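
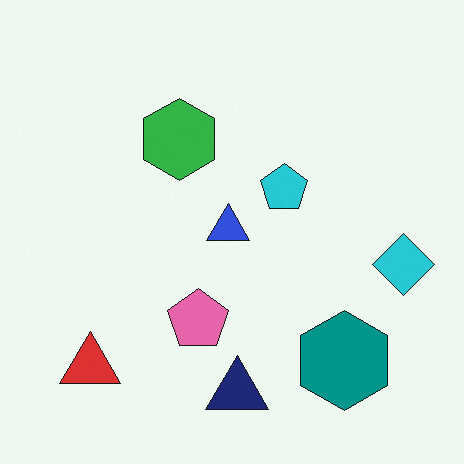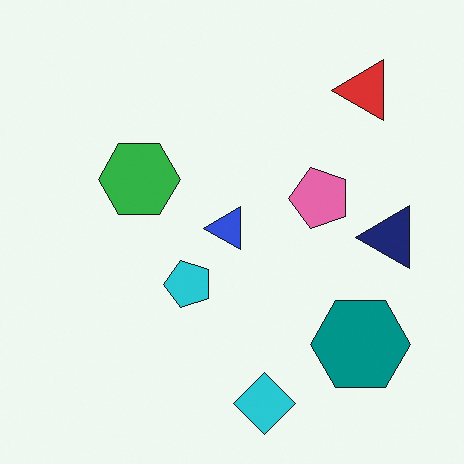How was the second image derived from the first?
The image was transposed (reflected across the top-left ↔ bottom-right diagonal).

Shapes have swapped their row and column positions — what was in the top-right is now in the bottom-left — a diagonal reflection.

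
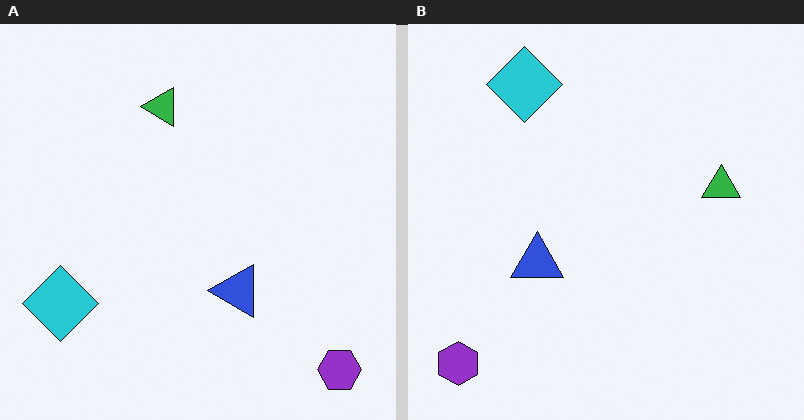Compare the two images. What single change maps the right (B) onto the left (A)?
The left (A) image is the right (B) rotated 90° counter-clockwise.

The purple hexagon sits in the bottom-left of the right (B) image and the bottom-right of the left (A) — consistent with a whole-image 90° counter-clockwise rotation.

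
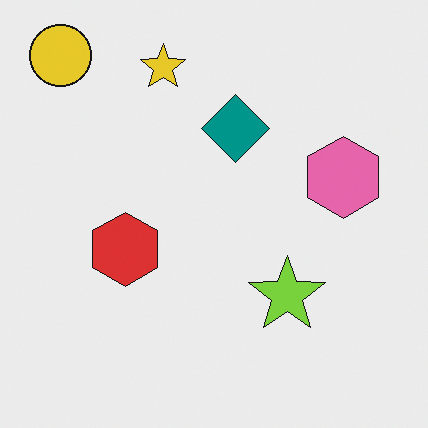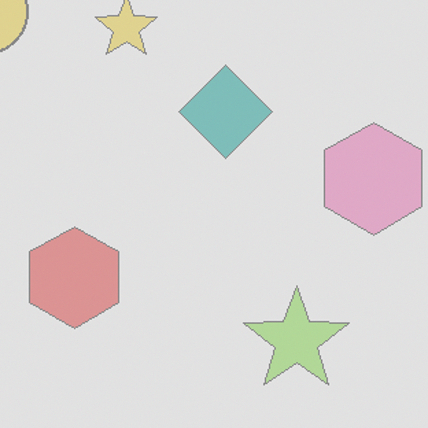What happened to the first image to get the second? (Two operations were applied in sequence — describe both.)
It was cropped to a modestly smaller region and rescaled, then given much lower contrast.

The visible shapes are larger and the field of view is narrower; shapes near the original edges may be partly or wholly outside the frame — a crop-and-rescale. Tones are pushed toward mid-grey across the whole image — a global contrast change.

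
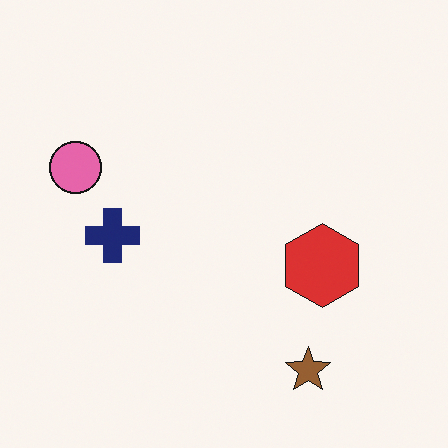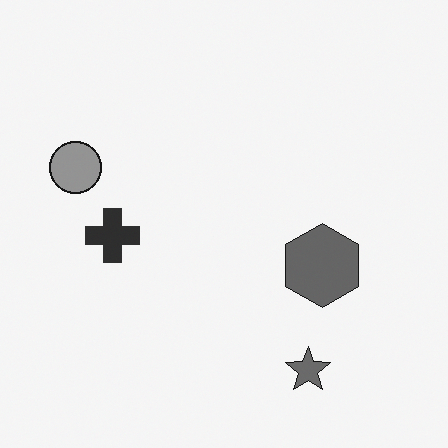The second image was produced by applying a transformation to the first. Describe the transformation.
The image was converted to grayscale.

All color is removed — every shape is now a shade of grey.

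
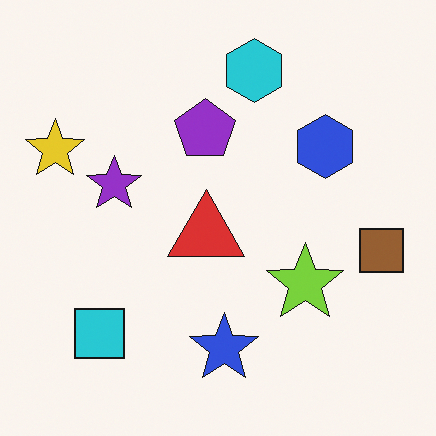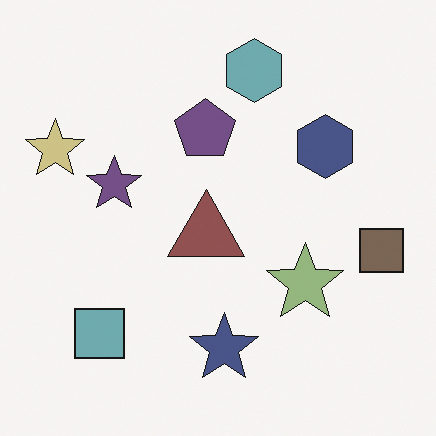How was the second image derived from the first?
The second image is the first heavily desaturated.

All colors are more muted and greyish — a global saturation change.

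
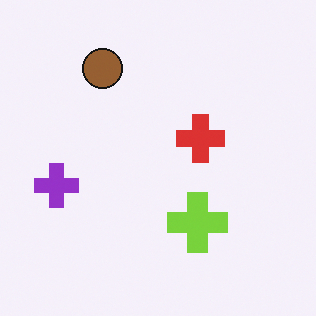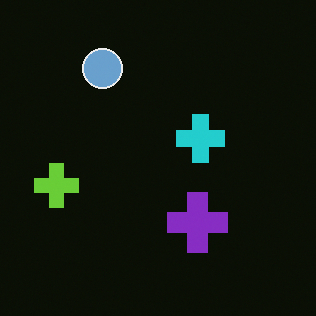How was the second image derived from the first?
It was color-inverted (negative).

The light background has become dark and every shape's color is its complement — a photographic negative.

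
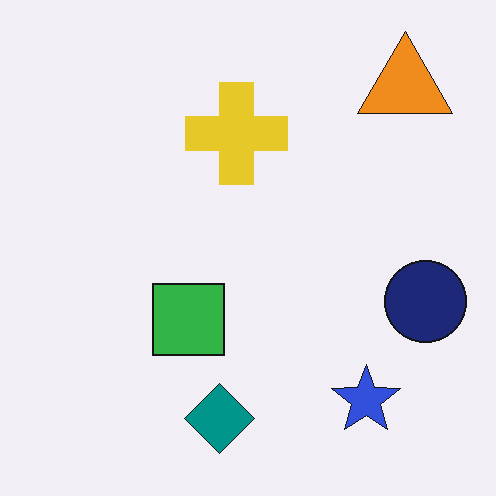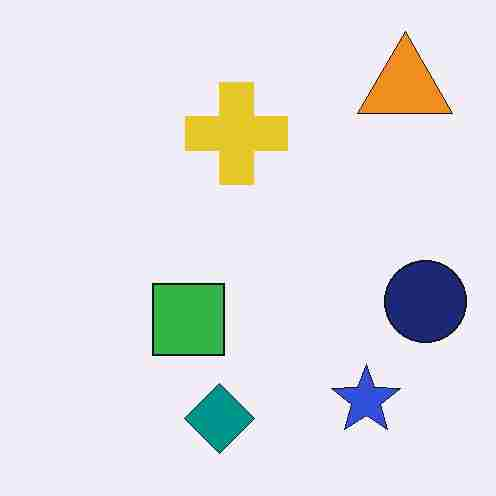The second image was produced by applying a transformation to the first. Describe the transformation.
The image was heavily JPEG-compressed with obvious blocking artifacts.

Blocky 8×8 compression artifacts appear around shape edges and the flat background shows ringing — characteristic JPEG degradation.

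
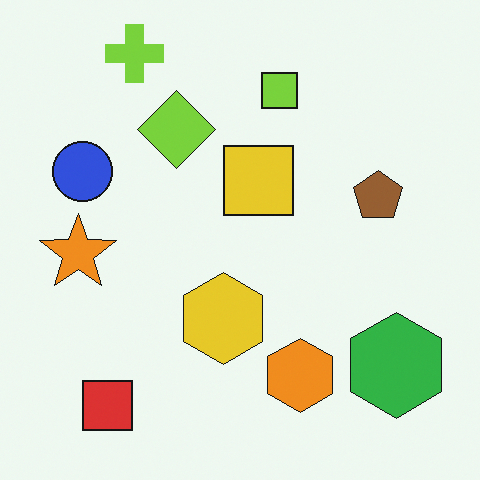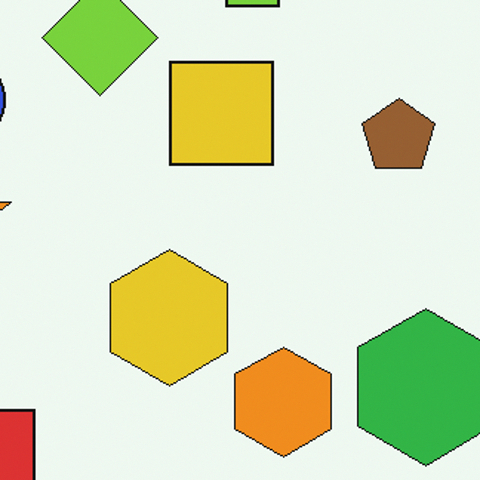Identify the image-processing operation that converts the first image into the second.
Cropped slightly and scaled back up.

The visible shapes are larger and the field of view is narrower; shapes near the original edges may be partly or wholly outside the frame — a crop-and-rescale.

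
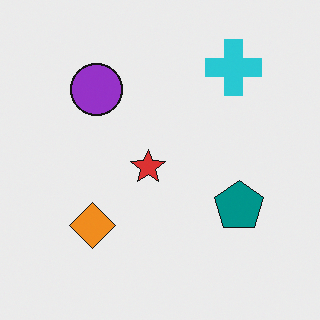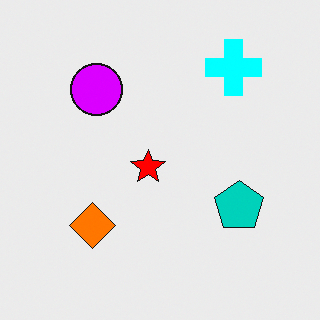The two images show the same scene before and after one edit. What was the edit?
It was heavily oversaturated.

All colors are more vivid — a global saturation change.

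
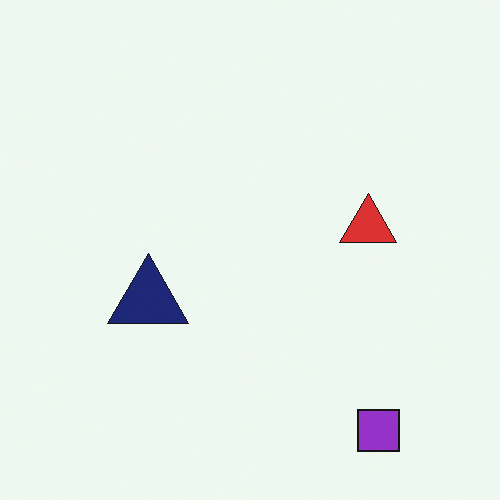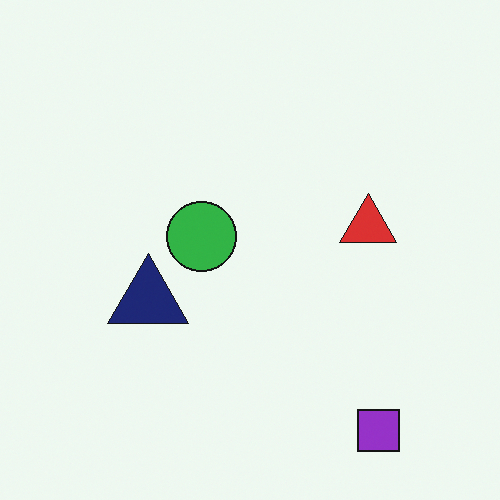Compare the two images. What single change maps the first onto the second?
This is the original image overlaid with an additional green circle.

A green circle appears in the second image that is absent from the first.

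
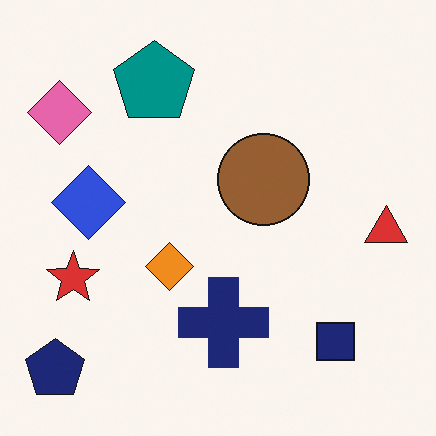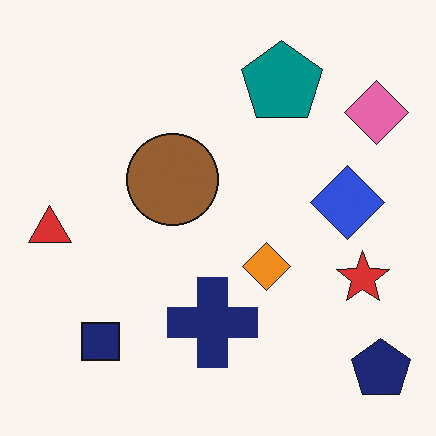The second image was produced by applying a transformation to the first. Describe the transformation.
Flipped horizontally (left ↔ right).

The red triangle is in the right of the first image and the left of the second — shapes on opposite sides of the vertical midline have swapped in a mirror flip.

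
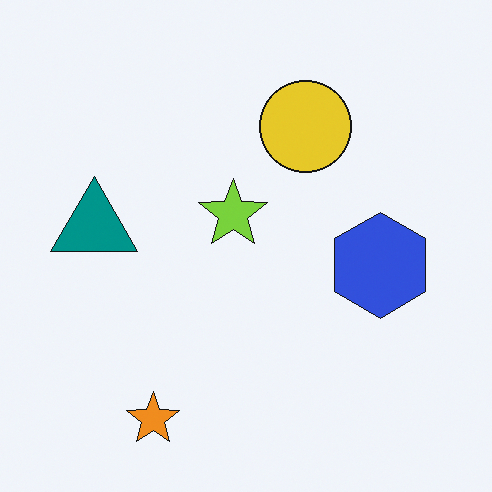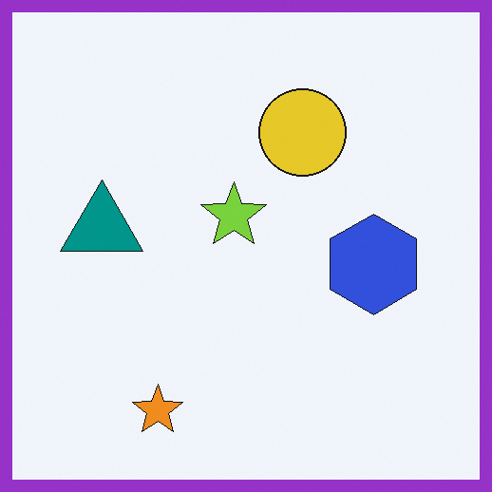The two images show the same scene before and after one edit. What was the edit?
This is the original image framed with a purple border.

A solid purple frame runs around the edge of the second image, with the content slightly shrunk inside it.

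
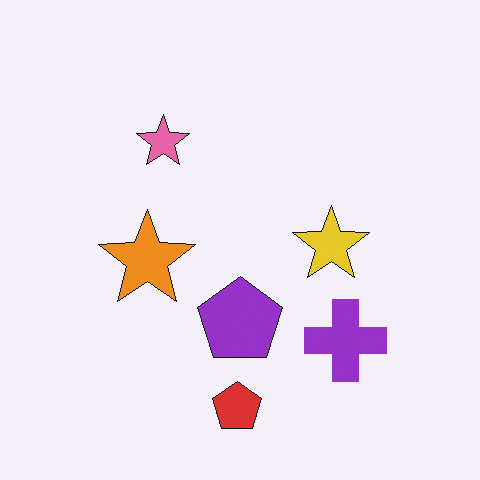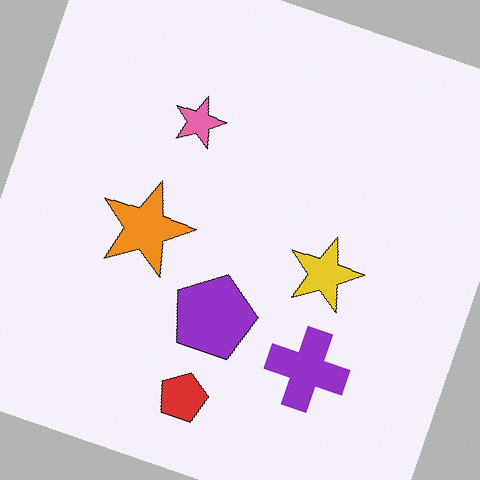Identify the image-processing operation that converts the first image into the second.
The transformation is: rotated clockwise by a moderate amount.

Every shape is tilted by the same angle and the image corners show triangular fill wedges — a whole-image rotation by a non-right angle.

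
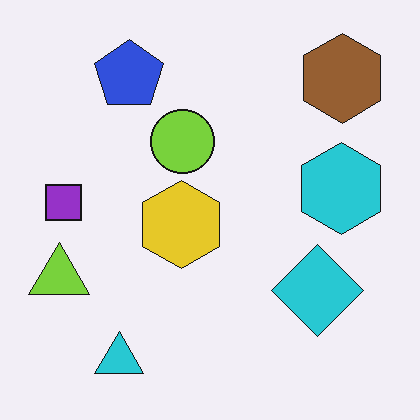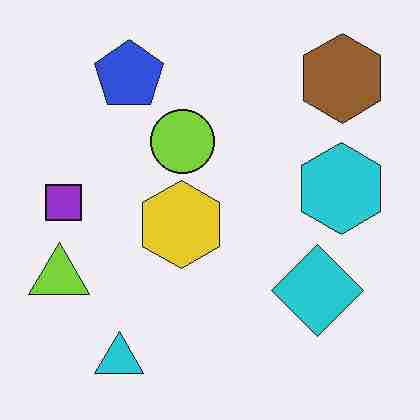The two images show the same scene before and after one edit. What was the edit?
The transformation is: heavily JPEG-compressed with obvious blocking artifacts.

Blocky 8×8 compression artifacts appear around shape edges and the flat background shows ringing — characteristic JPEG degradation.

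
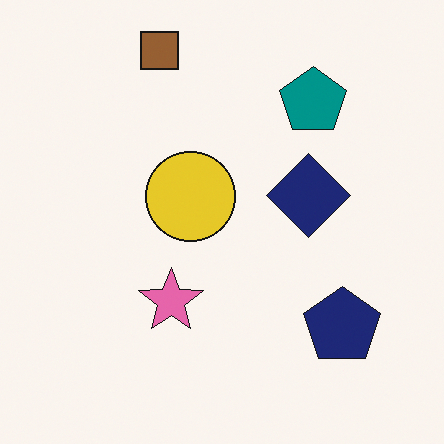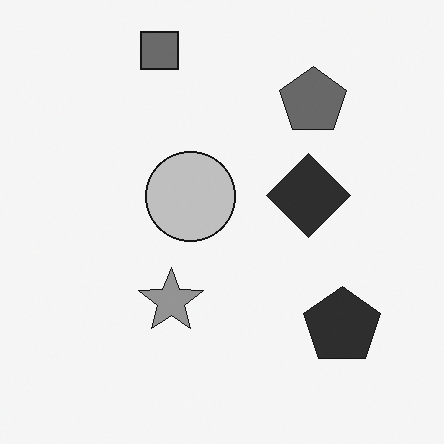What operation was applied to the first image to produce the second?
It was converted to grayscale.

All color is removed — every shape is now a shade of grey.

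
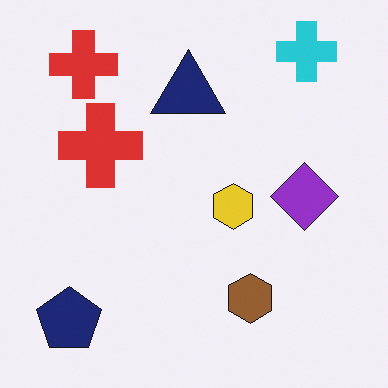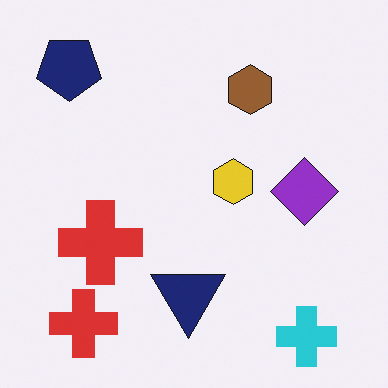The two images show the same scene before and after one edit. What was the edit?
The image was flipped vertically (top ↔ bottom).

The cyan cross is in the top-right of the first image and the bottom-right of the second — shapes on opposite sides of the horizontal midline have swapped in a mirror flip.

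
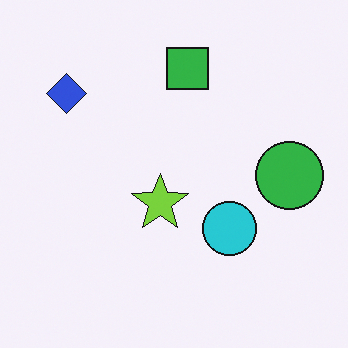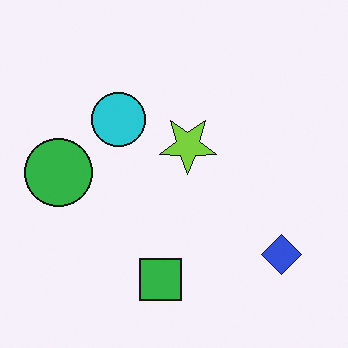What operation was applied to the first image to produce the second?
Rotated 180°.

The blue diamond sits in the top-left of the first image and the bottom-right of the second — consistent with a whole-image 180° rotation.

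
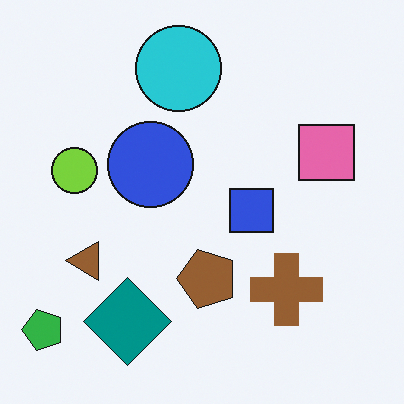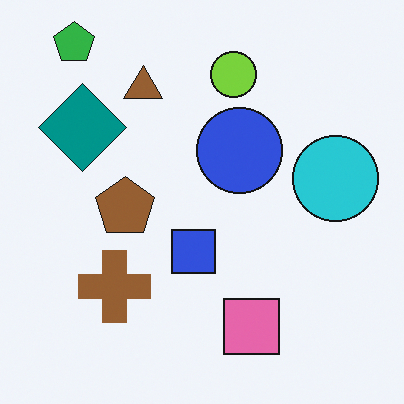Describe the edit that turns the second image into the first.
Rotated 90° counter-clockwise.

The green pentagon sits in the top-left of the second image and the bottom-left of the first — consistent with a whole-image 90° counter-clockwise rotation.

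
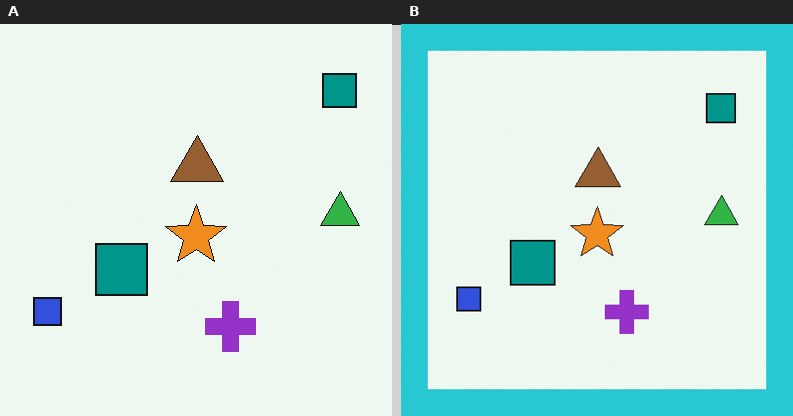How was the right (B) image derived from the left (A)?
The right (B) image is the left (A) framed with a cyan border.

A solid cyan frame runs around the edge of the right (B) image, with the content slightly shrunk inside it.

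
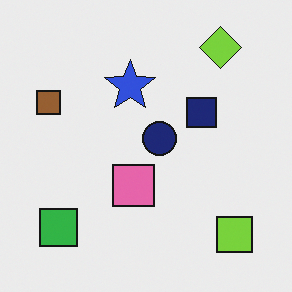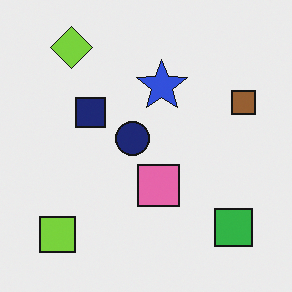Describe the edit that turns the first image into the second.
The transformation is: flipped horizontally (left ↔ right).

The brown square is in the left of the first image and the right of the second — shapes on opposite sides of the vertical midline have swapped in a mirror flip.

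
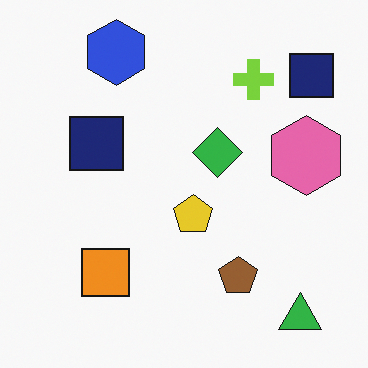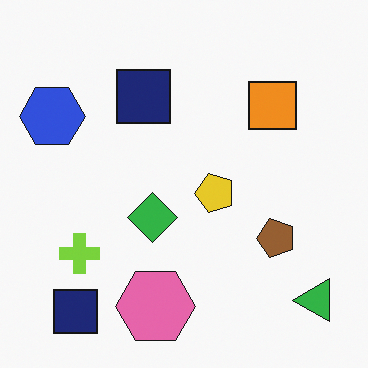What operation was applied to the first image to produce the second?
This is the original image transposed (reflected across the top-left ↔ bottom-right diagonal).

Shapes have swapped their row and column positions — what was in the top-right is now in the bottom-left — a diagonal reflection.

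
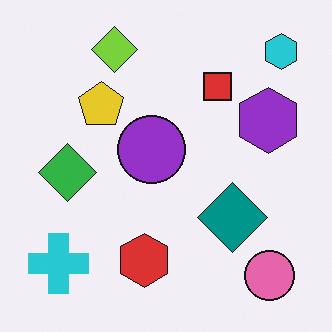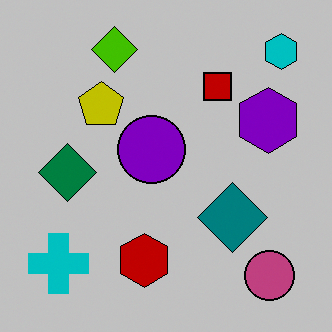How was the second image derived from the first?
It was heavily posterized to just a handful of flat colors.

Each flat color has snapped to a coarser quantized level — most visibly, the near-white background has dropped to a flat grey.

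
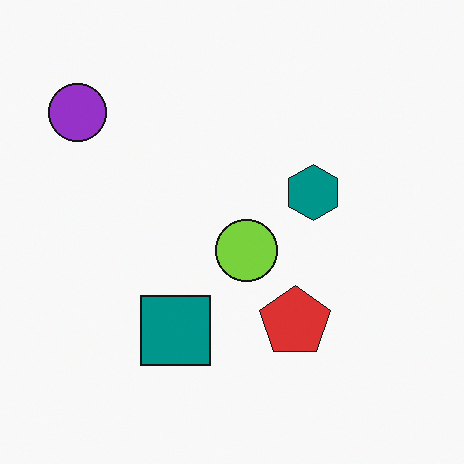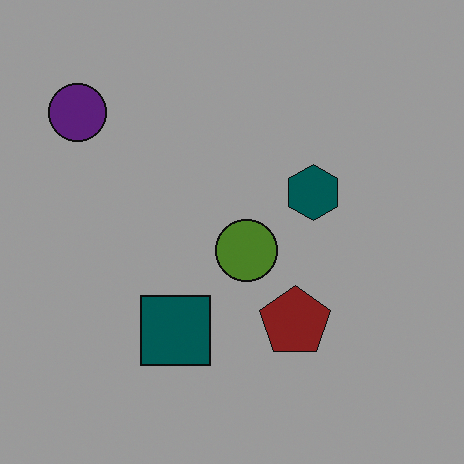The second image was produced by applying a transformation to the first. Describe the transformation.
Noticeably darkened.

Every pixel — background and shapes alike — is uniformly darkened.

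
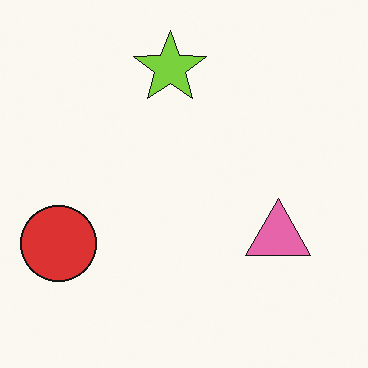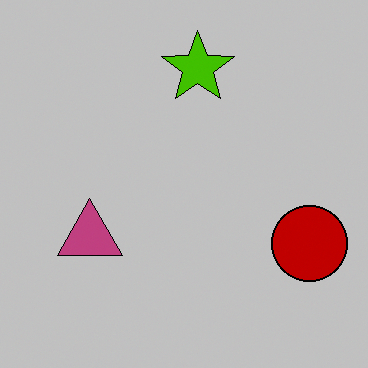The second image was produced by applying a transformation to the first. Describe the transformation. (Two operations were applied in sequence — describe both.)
The second image is the first flipped horizontally (left ↔ right), then heavily posterized to just a handful of flat colors.

The red circle is in the left of the first image and the right of the second — shapes on opposite sides of the vertical midline have swapped in a mirror flip. Each flat color has snapped to a coarser quantized level — most visibly, the near-white background has dropped to a flat grey.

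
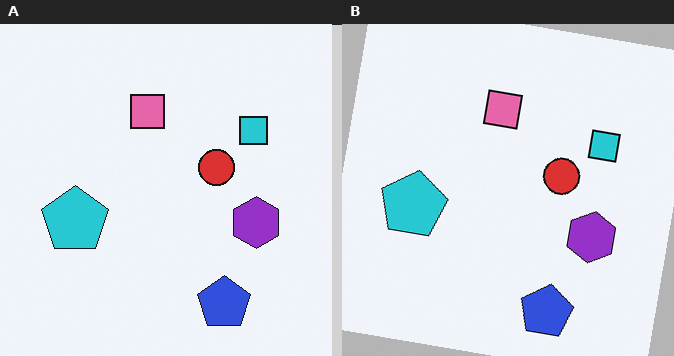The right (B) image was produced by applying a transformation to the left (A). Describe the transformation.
It was rotated clockwise by a small amount.

Every shape is tilted by the same angle and the image corners show triangular fill wedges — a whole-image rotation by a non-right angle.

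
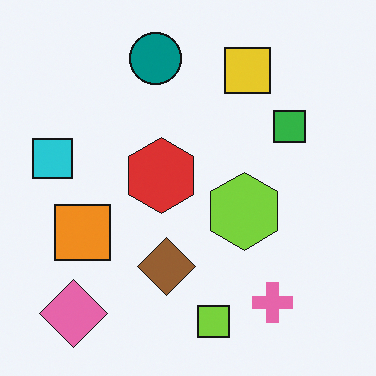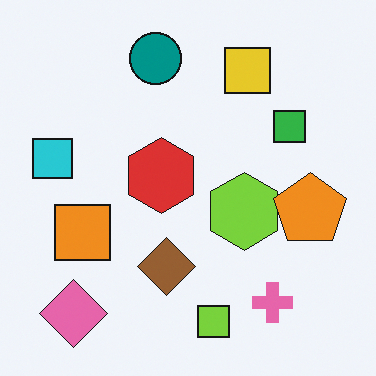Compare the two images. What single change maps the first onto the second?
This is the original image overlaid with an additional orange pentagon.

An orange pentagon appears in the second image that is absent from the first.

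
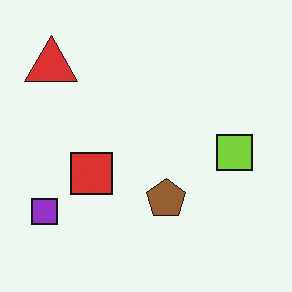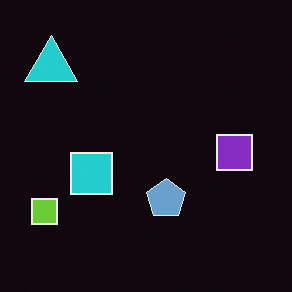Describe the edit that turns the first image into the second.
The second image is the first color-inverted (negative).

The light background has become dark and every shape's color is its complement — a photographic negative.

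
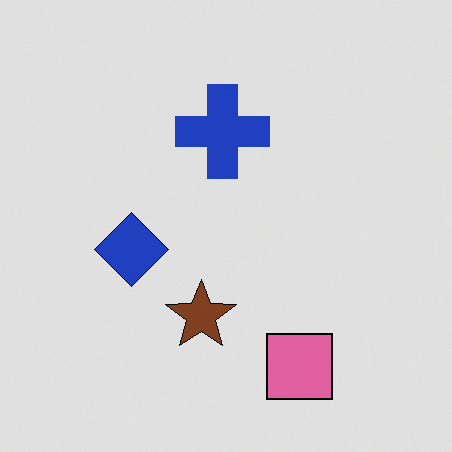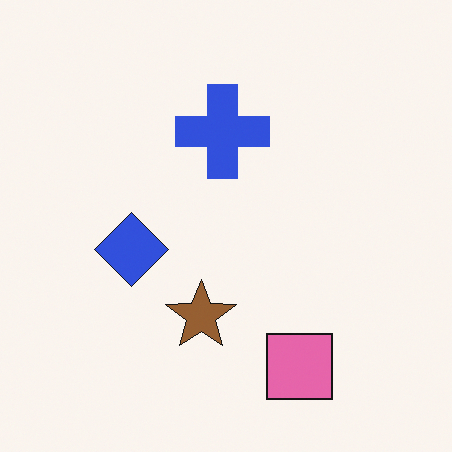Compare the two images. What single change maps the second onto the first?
The first image is the second posterized to a reduced palette.

Each flat color has snapped to a coarser quantized level — most visibly, the near-white background has dropped to a flat grey.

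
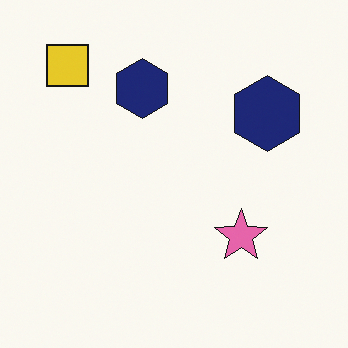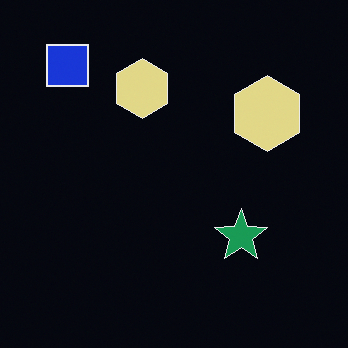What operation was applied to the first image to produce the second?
Color-inverted (negative).

The light background has become dark and every shape's color is its complement — a photographic negative.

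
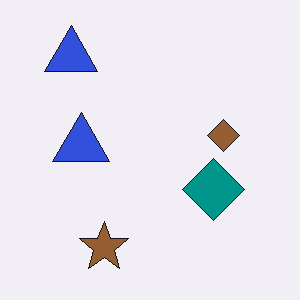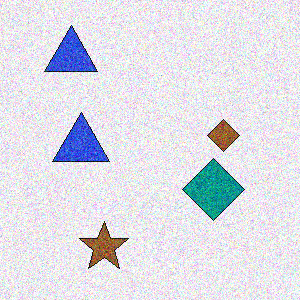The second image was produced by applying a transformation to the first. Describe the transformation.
It was degraded with a thick layer of grain.

Random speckle covers the whole image, including the flat background.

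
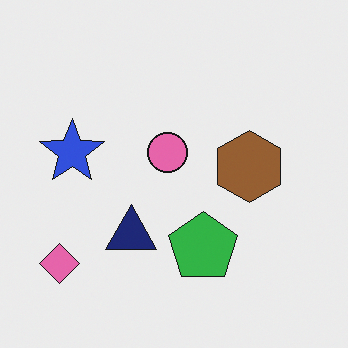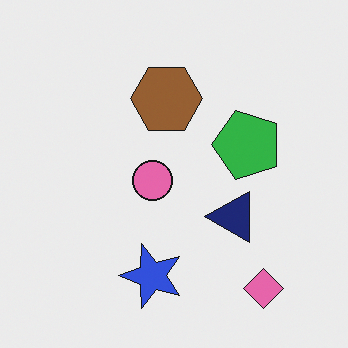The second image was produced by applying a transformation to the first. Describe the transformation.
The second image is the first rotated 90° counter-clockwise.

The pink diamond sits in the bottom-left of the first image and the bottom-right of the second — consistent with a whole-image 90° counter-clockwise rotation.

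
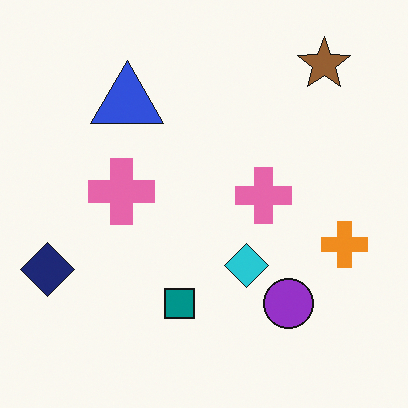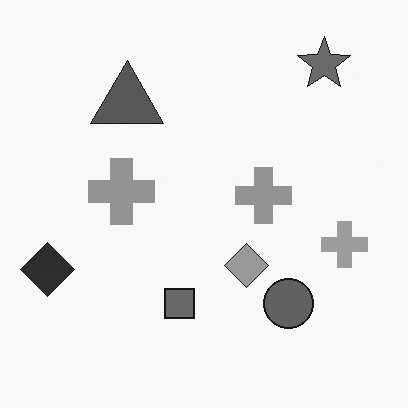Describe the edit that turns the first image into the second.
The transformation is: converted to grayscale.

All color is removed — every shape is now a shade of grey.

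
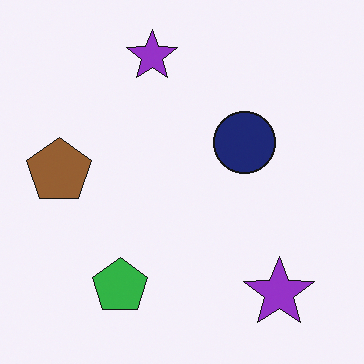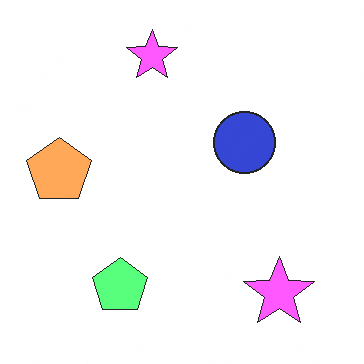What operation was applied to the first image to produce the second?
The image was substantially brightened.

Every pixel — background and shapes alike — is uniformly brightened.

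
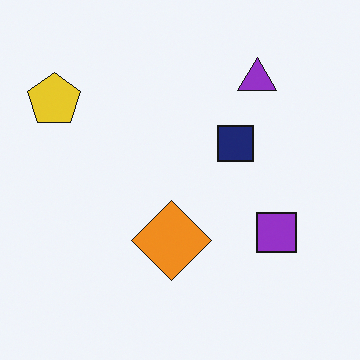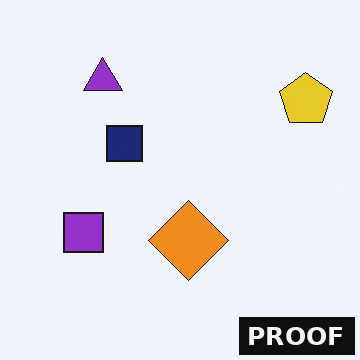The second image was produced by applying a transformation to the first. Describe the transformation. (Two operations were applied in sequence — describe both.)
Flipped horizontally (left ↔ right), then watermarked with the text "PROOF" in the lower-right corner.

The yellow pentagon is in the top-left of the first image and the top-right of the second — shapes on opposite sides of the vertical midline have swapped in a mirror flip. A dark label reading "PROOF" appears in the lower-right corner.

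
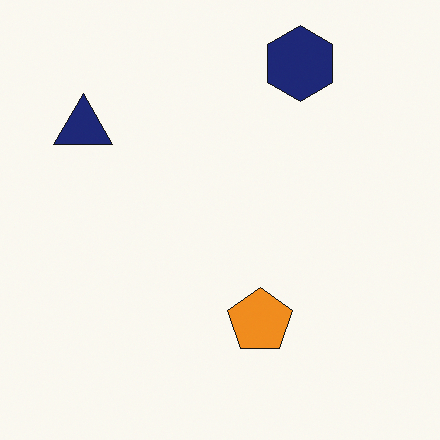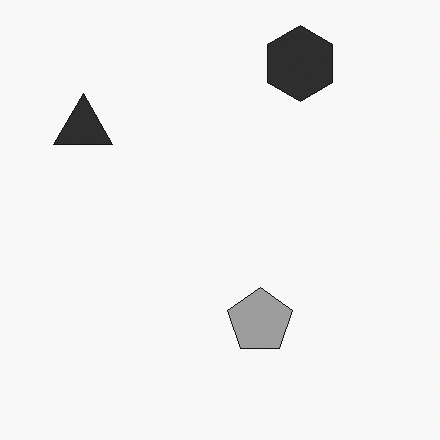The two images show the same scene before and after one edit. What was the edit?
The second image is the first converted to grayscale.

All color is removed — every shape is now a shade of grey.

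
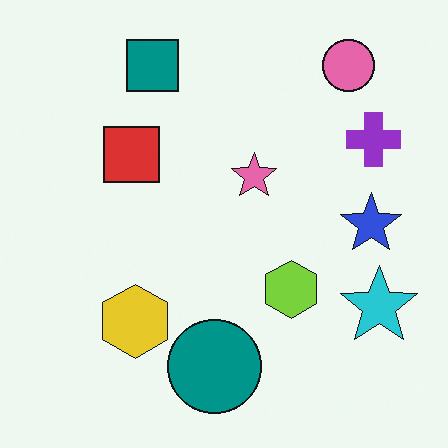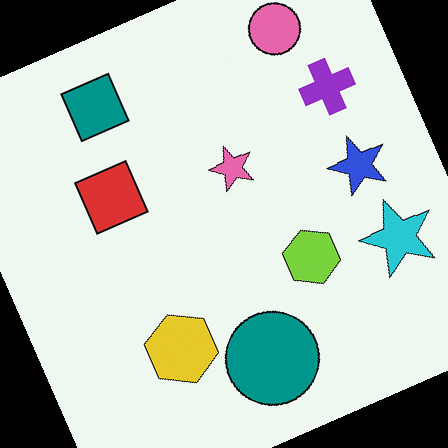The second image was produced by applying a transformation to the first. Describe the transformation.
This is the original image rotated counter-clockwise by a moderate amount.

Every shape is tilted by the same angle and the image corners show triangular fill wedges — a whole-image rotation by a non-right angle.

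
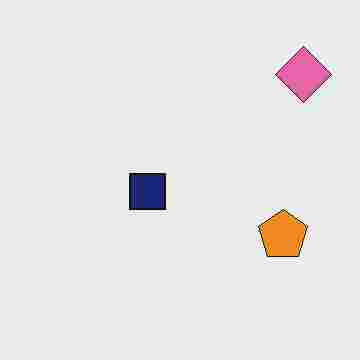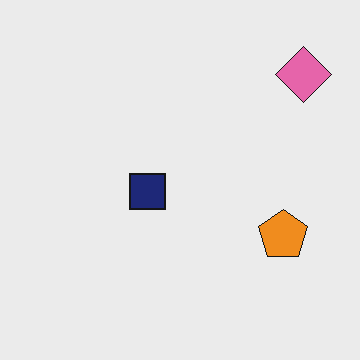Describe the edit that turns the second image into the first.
It was degraded with heavy JPEG compression.

Blocky 8×8 compression artifacts appear around shape edges and the flat background shows ringing — characteristic JPEG degradation.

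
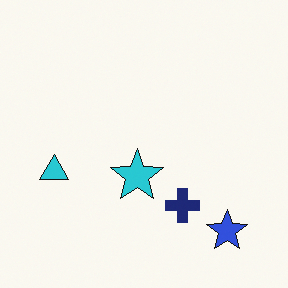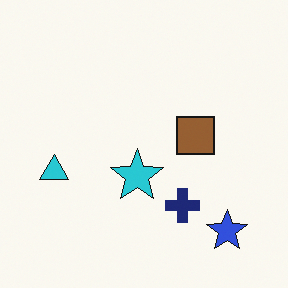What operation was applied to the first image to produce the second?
The transformation is: overlaid with an additional brown square.

A brown square appears in the second image that is absent from the first.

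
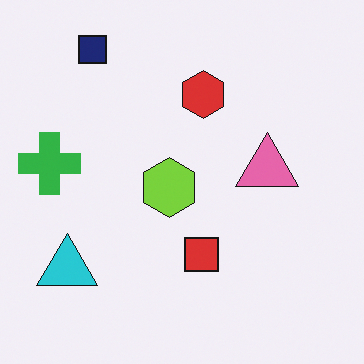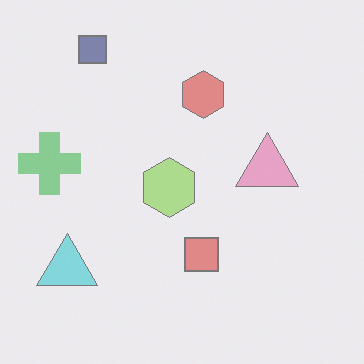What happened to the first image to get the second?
It was given much lower contrast.

Tones are pushed toward mid-grey across the whole image — a global contrast change.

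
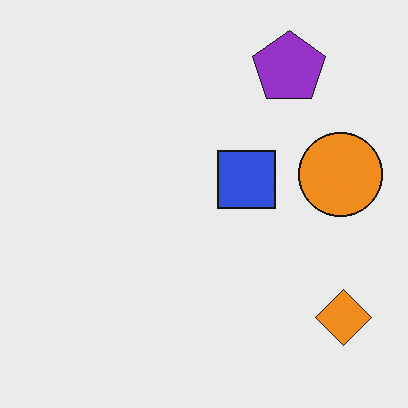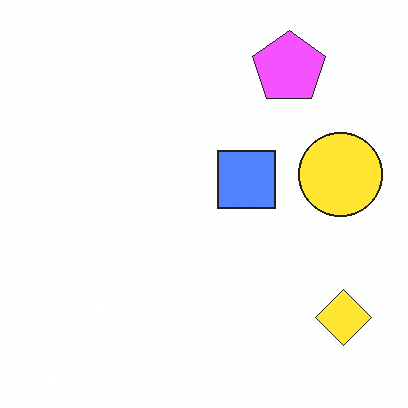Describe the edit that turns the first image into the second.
It was noticeably brightened.

Every pixel — background and shapes alike — is uniformly brightened.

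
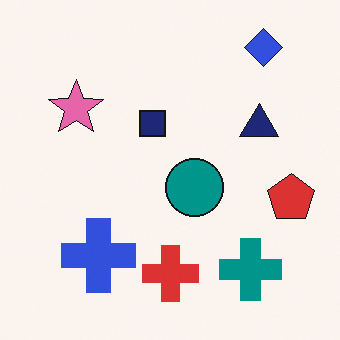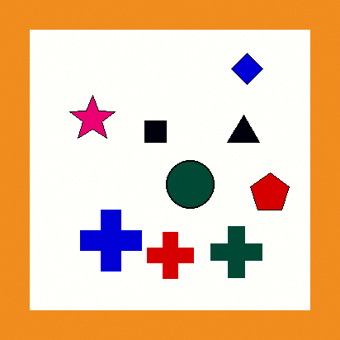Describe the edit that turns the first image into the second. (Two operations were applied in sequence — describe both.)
Given much higher contrast, then framed with a orange border.

Tones are pushed away from mid-grey across the whole image — a global contrast change. A solid orange frame runs around the edge of the second image, with the content slightly shrunk inside it.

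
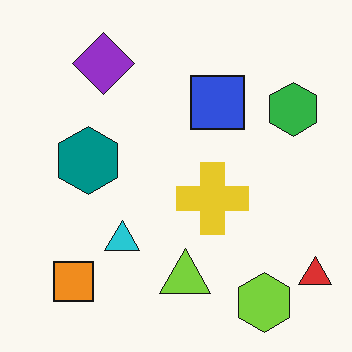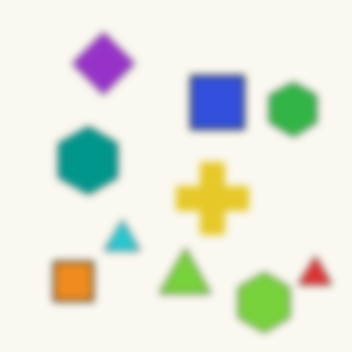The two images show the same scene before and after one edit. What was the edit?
This is the original image moderately blurred.

Shape edges and outlines are uniformly softened across the whole image.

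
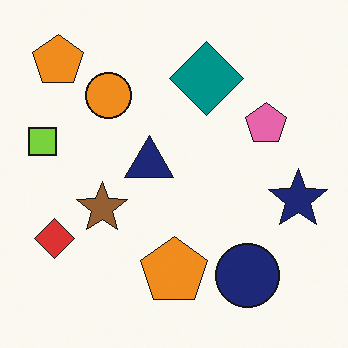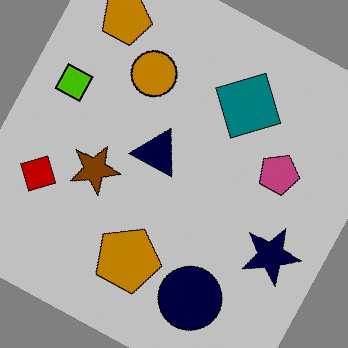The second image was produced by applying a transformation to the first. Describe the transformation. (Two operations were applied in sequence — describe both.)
The image was rotated clockwise by a clearly visible amount, then aggressively posterized.

Every shape is tilted by the same angle and the image corners show triangular fill wedges — a whole-image rotation by a non-right angle. Each flat color has snapped to a coarser quantized level — most visibly, the near-white background has dropped to a flat grey.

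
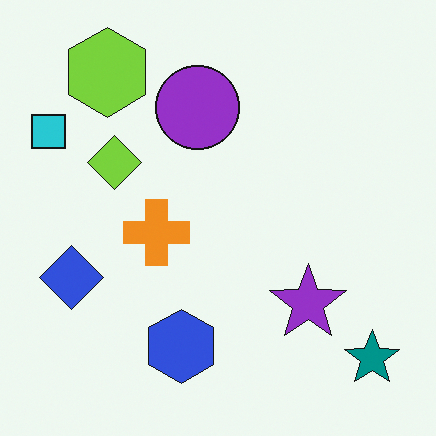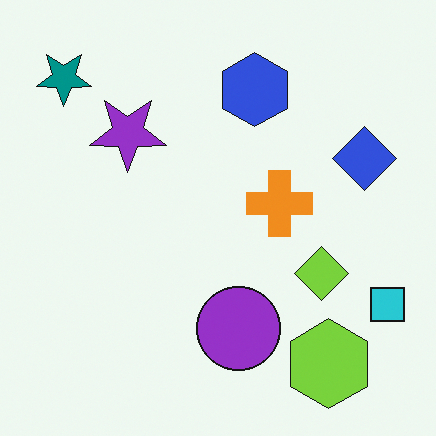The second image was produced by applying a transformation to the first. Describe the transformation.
This is the original image rotated 180°.

The teal star sits in the bottom-right of the first image and the top-left of the second — consistent with a whole-image 180° rotation.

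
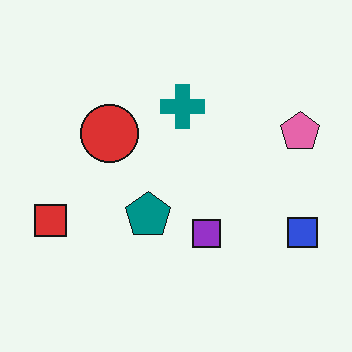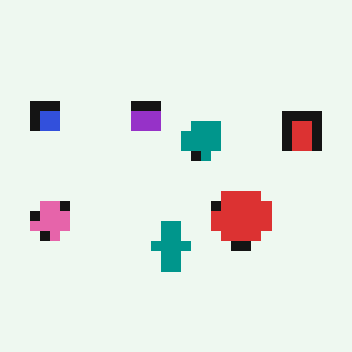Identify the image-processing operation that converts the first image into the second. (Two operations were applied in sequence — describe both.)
This is the original image rotated 180°, then coarsely pixelated.

The blue square sits in the right of the first image and the left of the second — consistent with a whole-image 180° rotation. Shapes are reduced to large square blocks; fine edges and outlines are lost — a downscale-then-upscale (mosaic) effect.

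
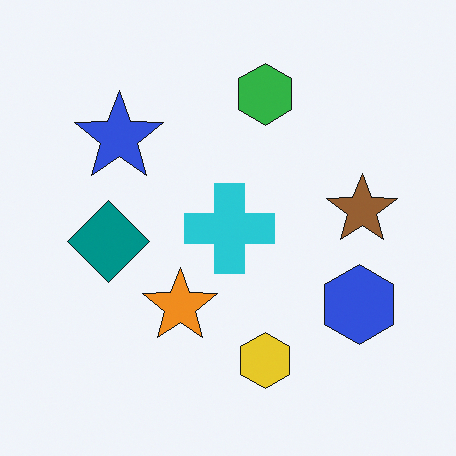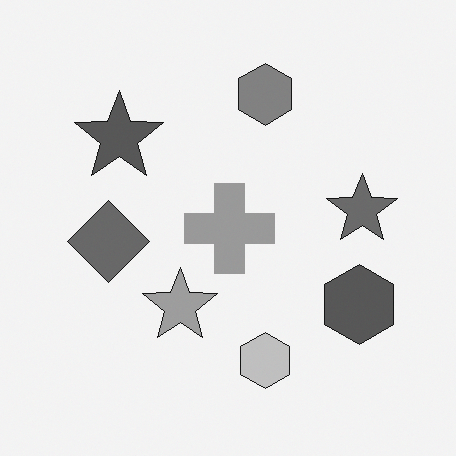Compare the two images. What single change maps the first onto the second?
It was converted to grayscale.

All color is removed — every shape is now a shade of grey.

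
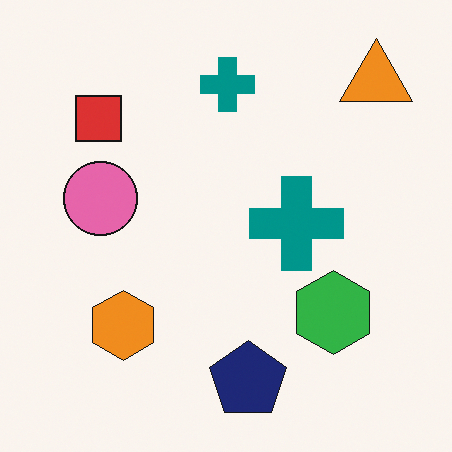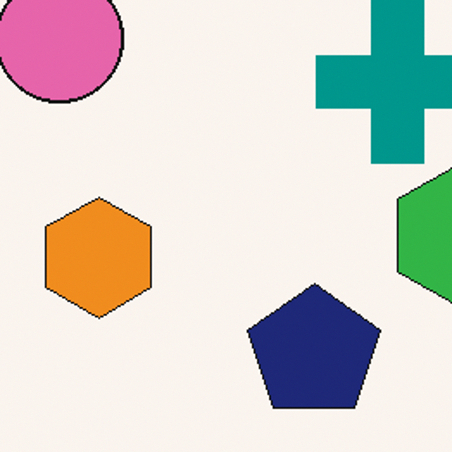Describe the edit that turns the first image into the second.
The second image is the first cropped tightly and scaled back up.

The visible shapes are larger and the field of view is narrower; shapes near the original edges may be partly or wholly outside the frame — a crop-and-rescale.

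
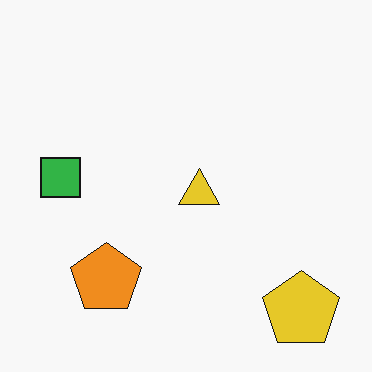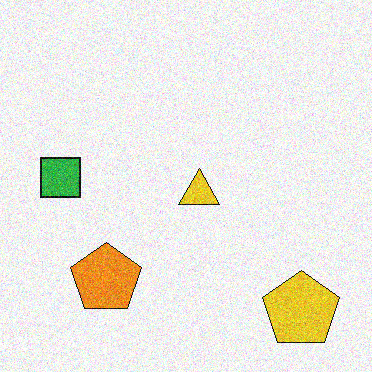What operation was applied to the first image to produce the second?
The transformation is: degraded with visible gaussian noise.

Random speckle covers the whole image, including the flat background.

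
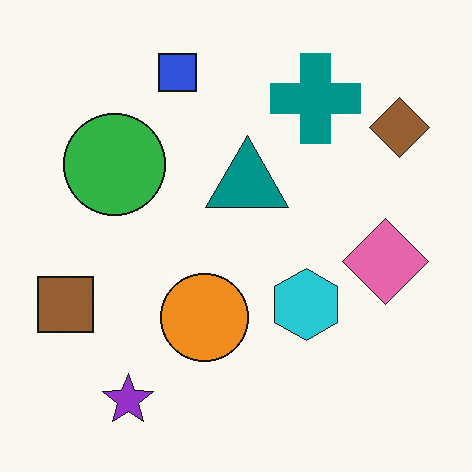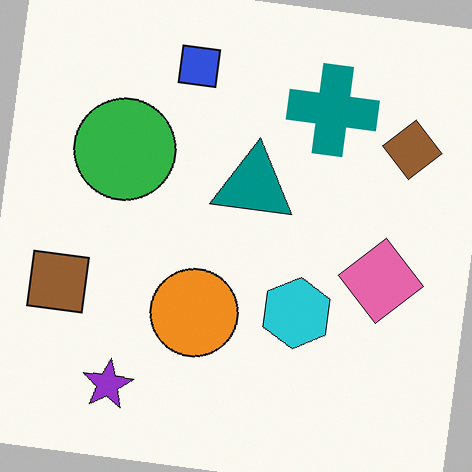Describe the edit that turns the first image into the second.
Rotated clockwise by a small amount.

Every shape is tilted by the same angle and the image corners show triangular fill wedges — a whole-image rotation by a non-right angle.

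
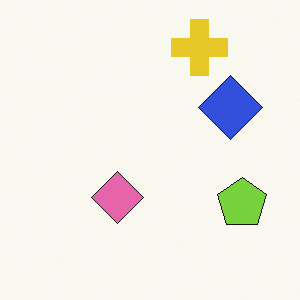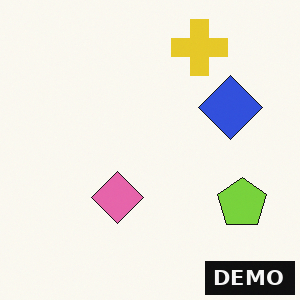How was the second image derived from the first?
It was watermarked with the text "DEMO" in the lower-right corner.

A dark label reading "DEMO" appears in the lower-right corner.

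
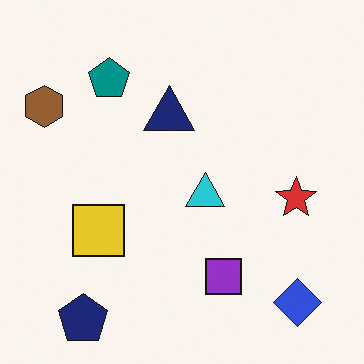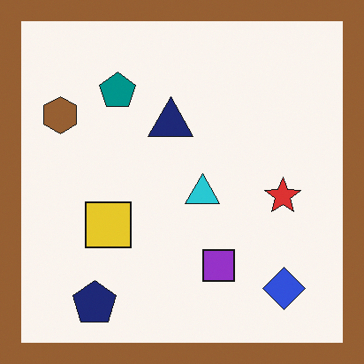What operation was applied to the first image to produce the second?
The second image is the first framed with a brown border.

A solid brown frame runs around the edge of the second image, with the content slightly shrunk inside it.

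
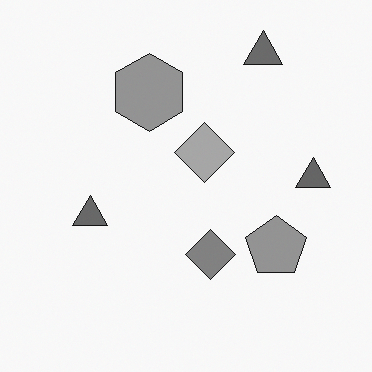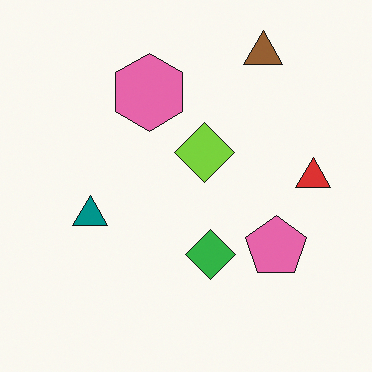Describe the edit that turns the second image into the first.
Converted to grayscale.

All color is removed — every shape is now a shade of grey.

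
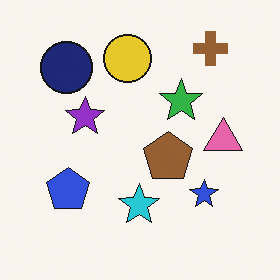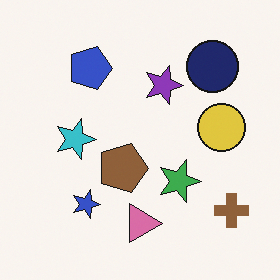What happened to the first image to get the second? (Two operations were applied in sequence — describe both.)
The transformation is: rotated 90° clockwise, then slightly desaturated.

The brown cross sits in the top-right of the first image and the bottom-right of the second — consistent with a whole-image 90° clockwise rotation. All colors are more muted and greyish — a global saturation change.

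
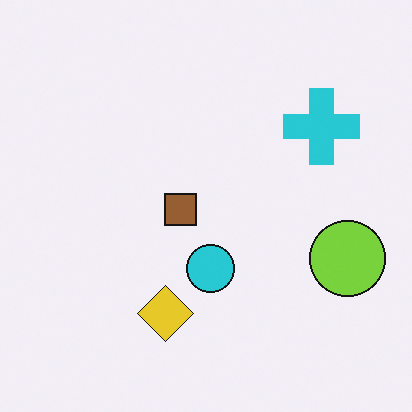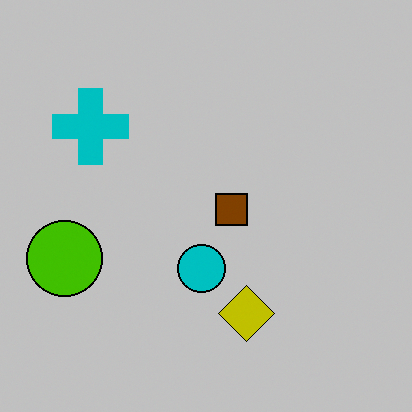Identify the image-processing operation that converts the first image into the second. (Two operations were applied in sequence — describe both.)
It was flipped horizontally (left ↔ right), then aggressively posterized.

The lime circle is in the right of the first image and the left of the second — shapes on opposite sides of the vertical midline have swapped in a mirror flip. Each flat color has snapped to a coarser quantized level — most visibly, the near-white background has dropped to a flat grey.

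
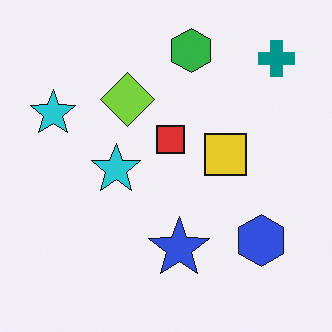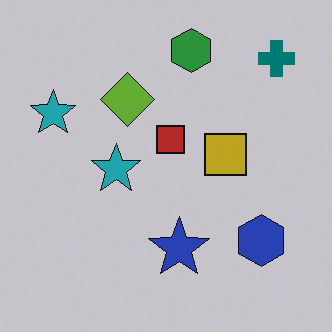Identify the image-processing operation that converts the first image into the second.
The transformation is: slightly darkened.

Every pixel — background and shapes alike — is uniformly darkened.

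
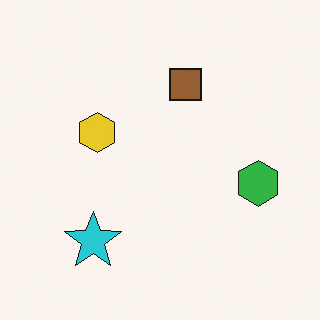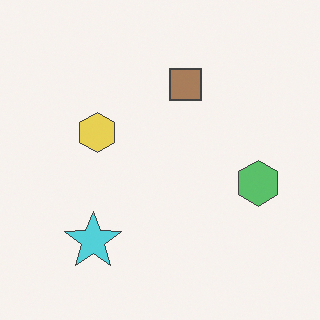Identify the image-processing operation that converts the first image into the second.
Given slightly reduced contrast.

Tones are pushed toward mid-grey across the whole image — a global contrast change.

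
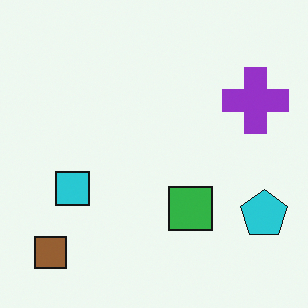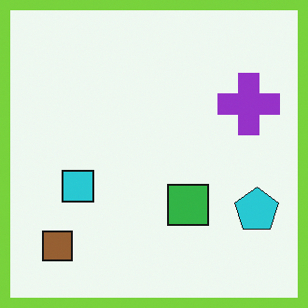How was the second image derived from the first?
It was framed with a lime border.

A solid lime frame runs around the edge of the second image, with the content slightly shrunk inside it.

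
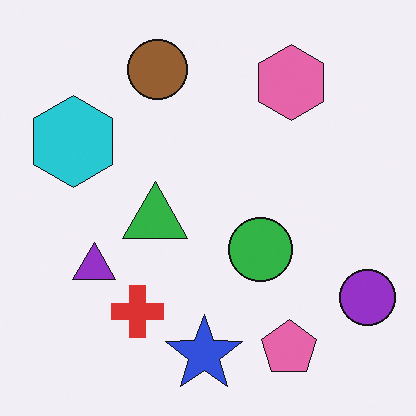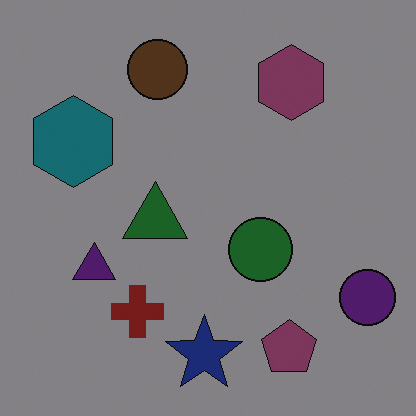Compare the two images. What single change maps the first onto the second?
Substantially darkened.

Every pixel — background and shapes alike — is uniformly darkened.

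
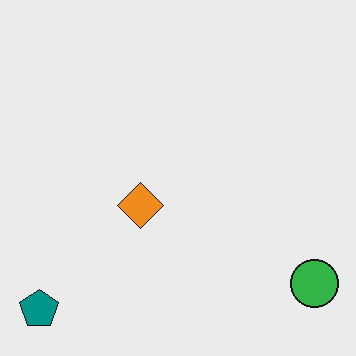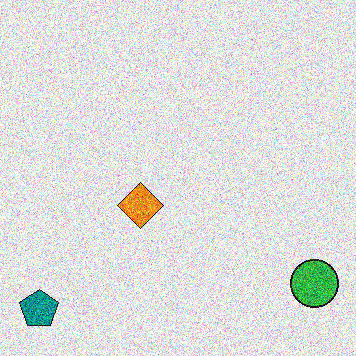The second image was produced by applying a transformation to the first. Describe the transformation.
Degraded with strong gaussian noise.

Random speckle covers the whole image, including the flat background.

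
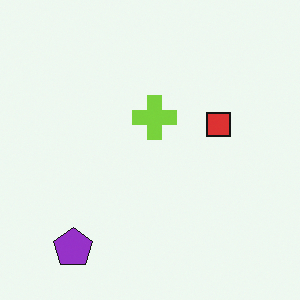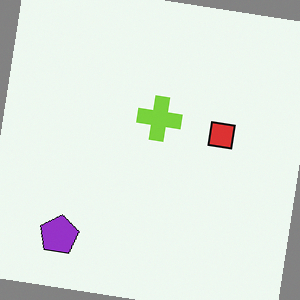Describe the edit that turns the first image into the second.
It was rotated clockwise by a slight angle.

Every shape is tilted by the same angle and the image corners show triangular fill wedges — a whole-image rotation by a non-right angle.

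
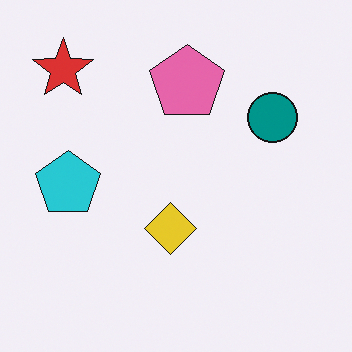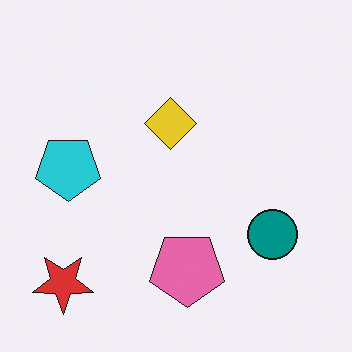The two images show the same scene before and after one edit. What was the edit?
This is the original image flipped vertically (top ↔ bottom).

The red star is in the top-left of the first image and the bottom-left of the second — shapes on opposite sides of the horizontal midline have swapped in a mirror flip.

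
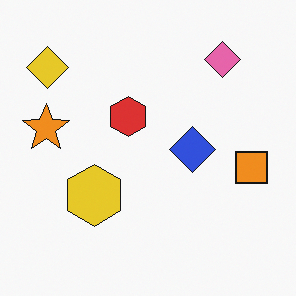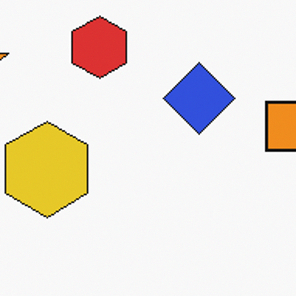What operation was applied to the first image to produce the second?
The second image is the first cropped slightly and scaled back up.

The visible shapes are larger and the field of view is narrower; shapes near the original edges may be partly or wholly outside the frame — a crop-and-rescale.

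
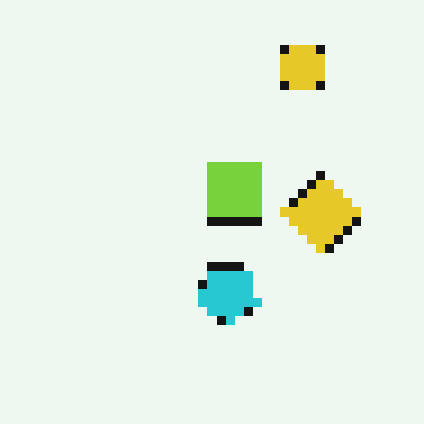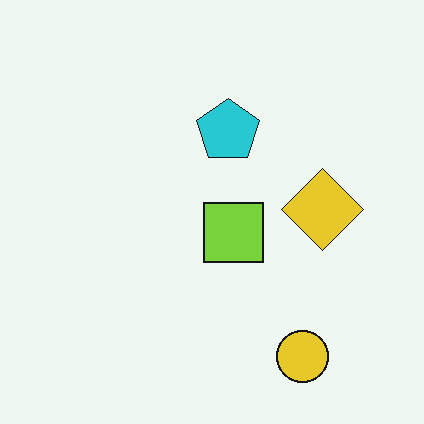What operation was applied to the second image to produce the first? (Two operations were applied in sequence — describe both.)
The image was heavily pixelated into large blocks, then flipped vertically (top ↔ bottom).

Shapes are reduced to large square blocks; fine edges and outlines are lost — a downscale-then-upscale (mosaic) effect. The yellow circle is in the bottom-right of the second image and the top-right of the first — shapes on opposite sides of the horizontal midline have swapped in a mirror flip.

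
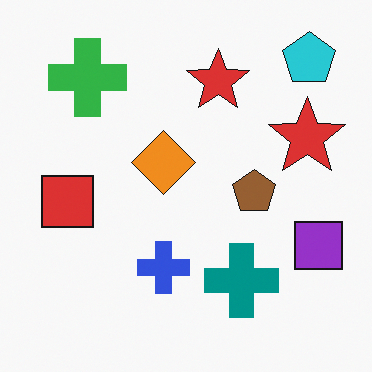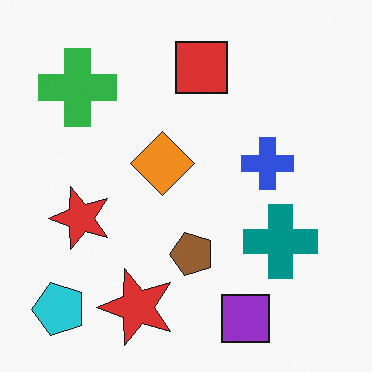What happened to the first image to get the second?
This is the original image transposed (reflected across the top-left ↔ bottom-right diagonal).

Shapes have swapped their row and column positions — what was in the top-right is now in the bottom-left — a diagonal reflection.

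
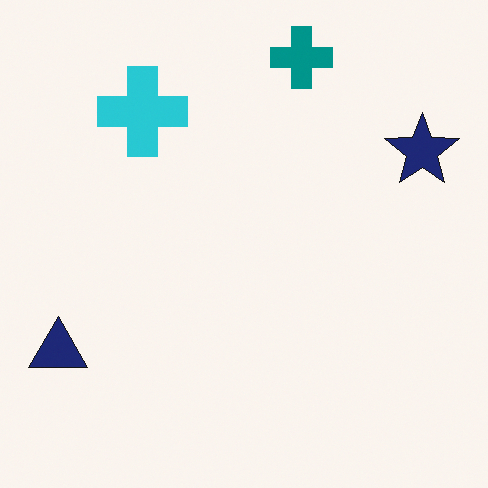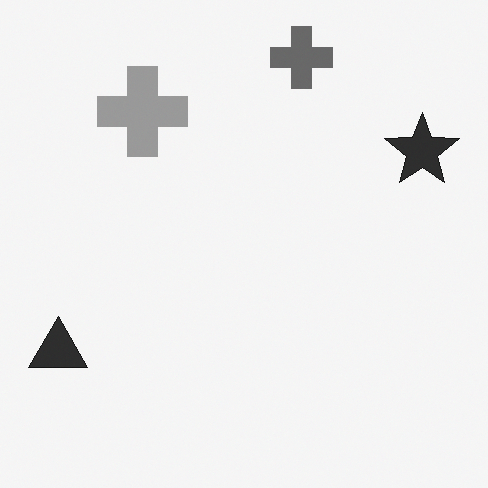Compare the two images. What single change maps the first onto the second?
The second image is the first converted to grayscale.

All color is removed — every shape is now a shade of grey.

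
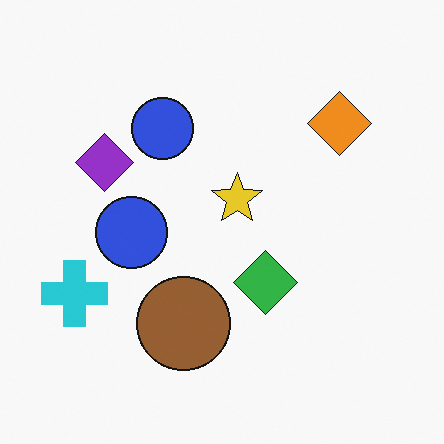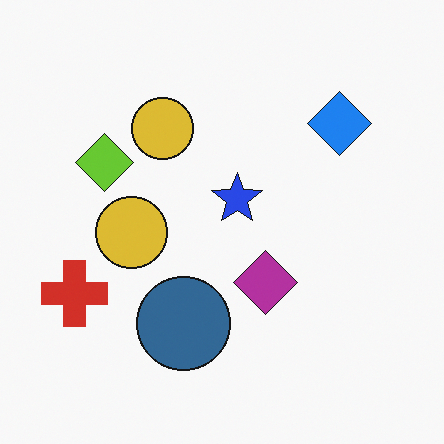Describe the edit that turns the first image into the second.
The image was hue-shifted through roughly half the color wheel.

Every shape's color has rotated by the same amount around the hue wheel — a uniform hue shift.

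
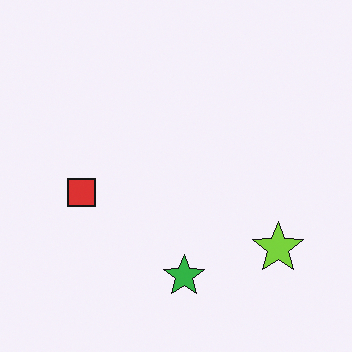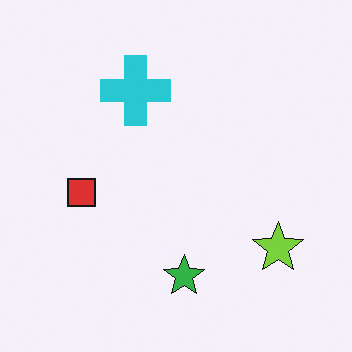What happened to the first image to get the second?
It was overlaid with an additional cyan cross.

A cyan cross appears in the second image that is absent from the first.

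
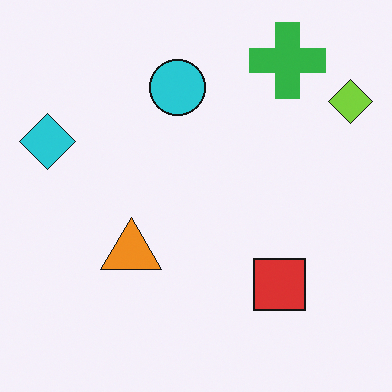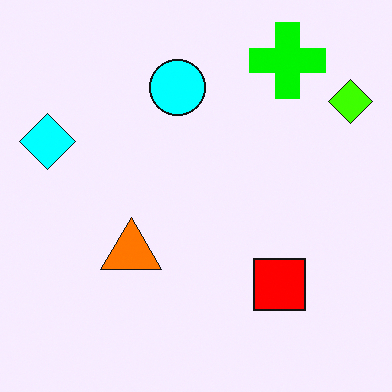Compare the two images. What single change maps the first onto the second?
The second image is the first made much more vivid (saturation change).

All colors are more vivid — a global saturation change.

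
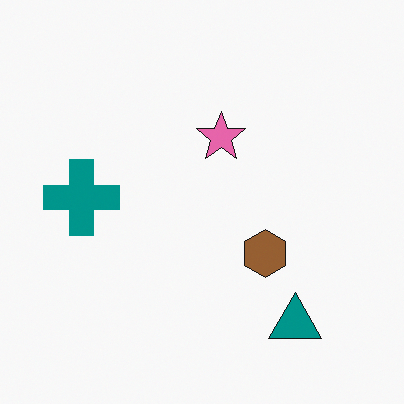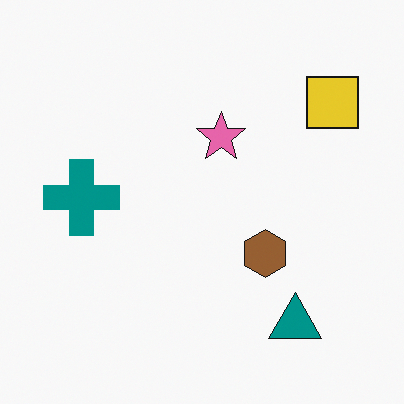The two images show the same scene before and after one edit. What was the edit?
This is the original image overlaid with an additional yellow square.

A yellow square appears in the second image that is absent from the first.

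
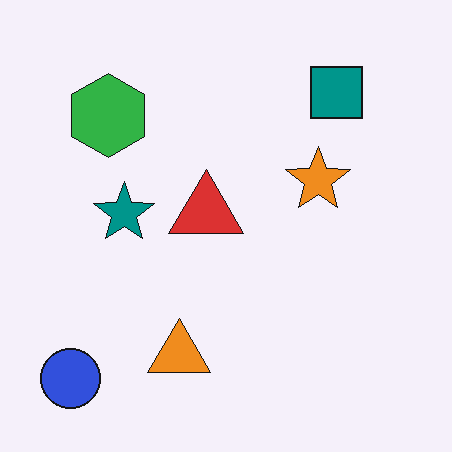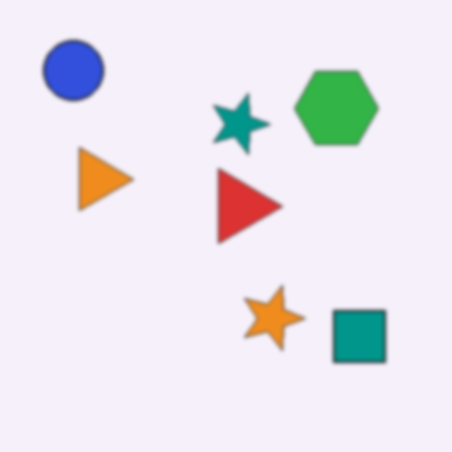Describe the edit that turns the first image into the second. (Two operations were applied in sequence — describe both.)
The transformation is: rotated 90° clockwise, then slightly softened.

The blue circle sits in the bottom-left of the first image and the top-left of the second — consistent with a whole-image 90° clockwise rotation. Shape edges and outlines are uniformly softened across the whole image.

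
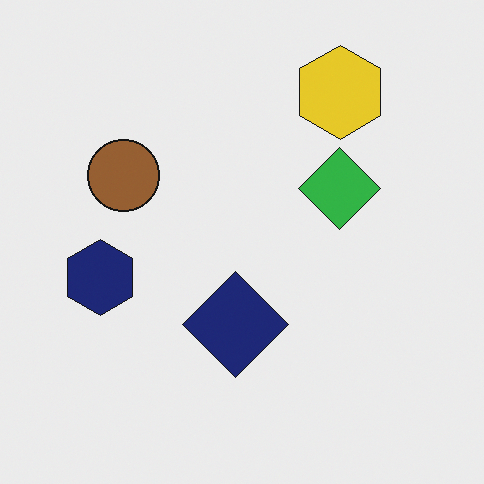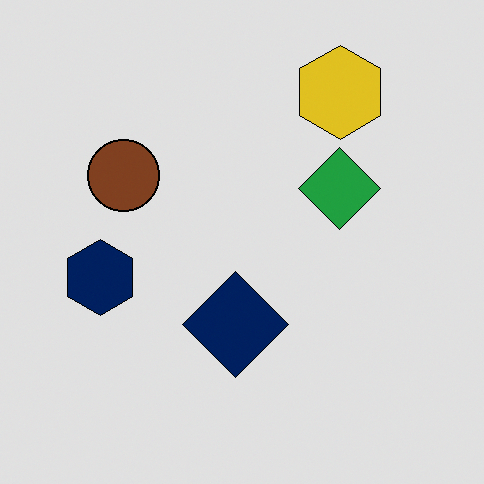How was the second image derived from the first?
The transformation is: moderately posterized.

Each flat color has snapped to a coarser quantized level — most visibly, the near-white background has dropped to a flat grey.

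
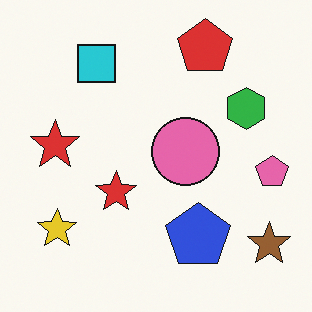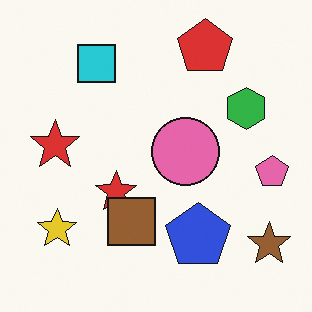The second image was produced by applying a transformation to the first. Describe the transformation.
It was overlaid with an additional brown square.

A brown square appears in the second image that is absent from the first.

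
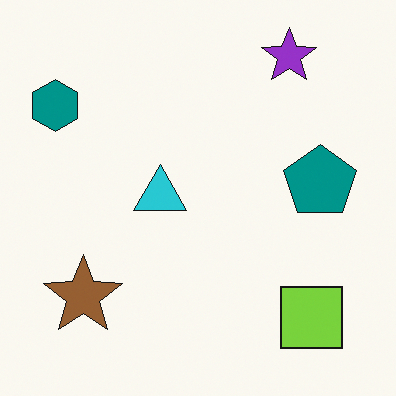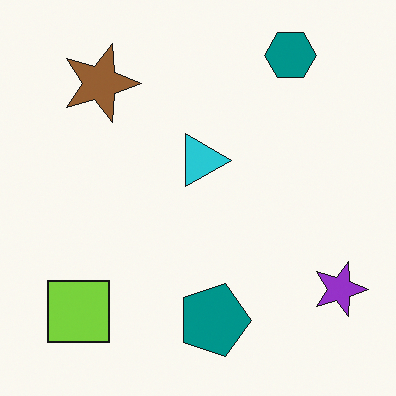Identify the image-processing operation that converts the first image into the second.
This is the original image rotated 90° clockwise.

The teal hexagon sits in the top-left of the first image and the top-right of the second — consistent with a whole-image 90° clockwise rotation.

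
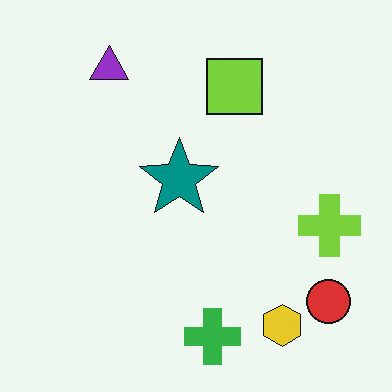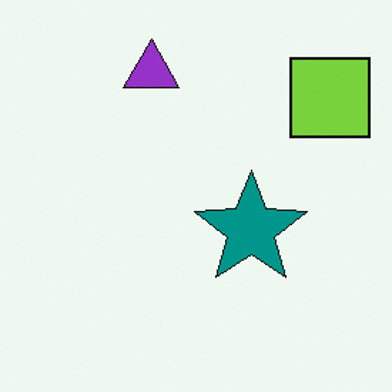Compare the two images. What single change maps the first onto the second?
This is the original image cropped to a modestly smaller region and rescaled.

The visible shapes are larger and the field of view is narrower; shapes near the original edges may be partly or wholly outside the frame — a crop-and-rescale.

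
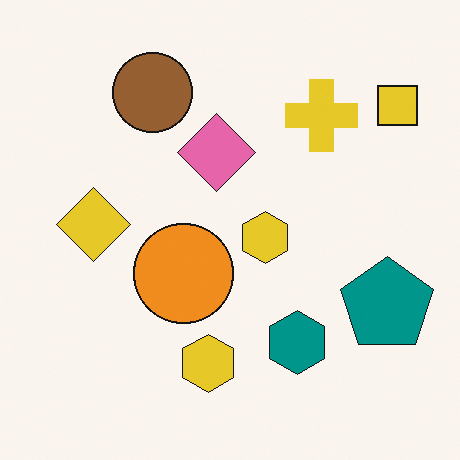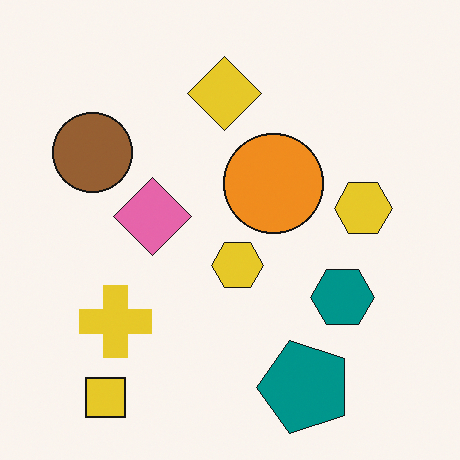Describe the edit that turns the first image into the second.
Transposed (reflected across the top-left ↔ bottom-right diagonal).

Shapes have swapped their row and column positions — what was in the top-right is now in the bottom-left — a diagonal reflection.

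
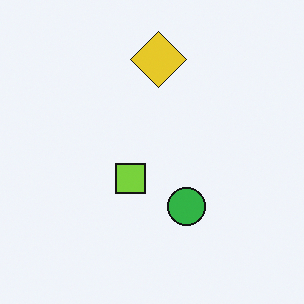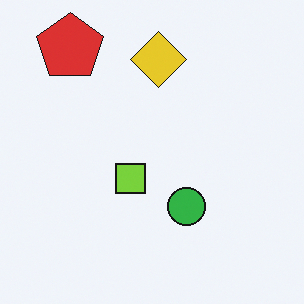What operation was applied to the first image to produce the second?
The second image is the first overlaid with an additional red pentagon.

A red pentagon appears in the second image that is absent from the first.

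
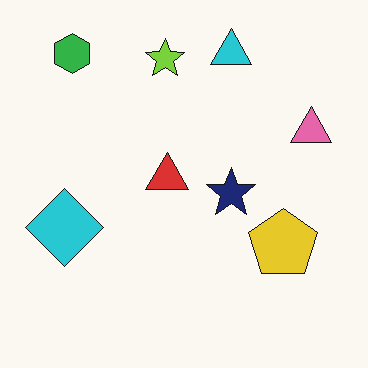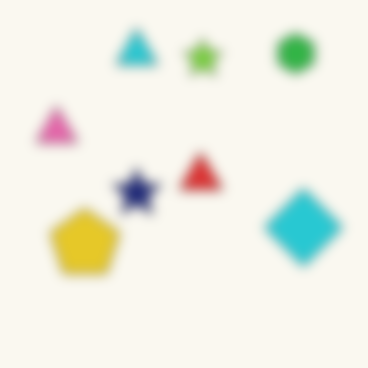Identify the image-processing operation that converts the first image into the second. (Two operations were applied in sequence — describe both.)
The transformation is: strongly gaussian-blurred, then flipped horizontally (left ↔ right).

Shape edges and outlines are uniformly softened across the whole image. The pink triangle is in the right of the first image and the left of the second — shapes on opposite sides of the vertical midline have swapped in a mirror flip.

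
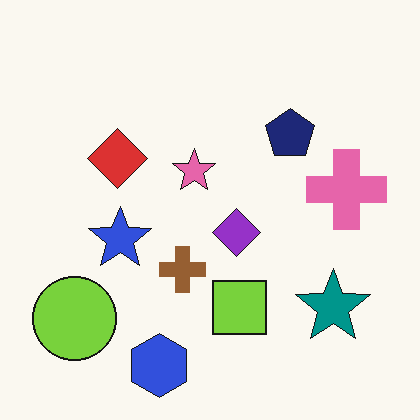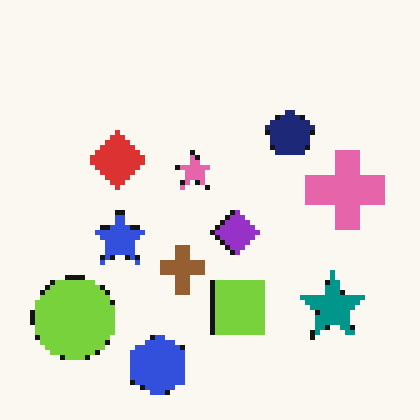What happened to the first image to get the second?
The transformation is: lightly pixelated (a mild mosaic effect).

Shapes are reduced to large square blocks; fine edges and outlines are lost — a downscale-then-upscale (mosaic) effect.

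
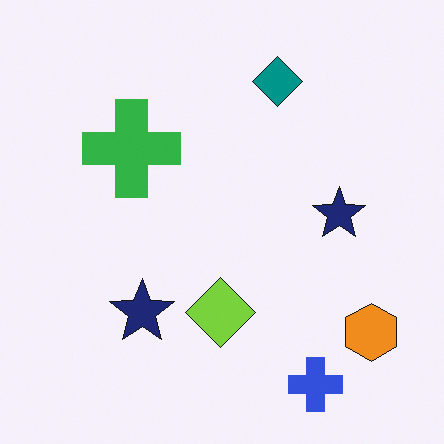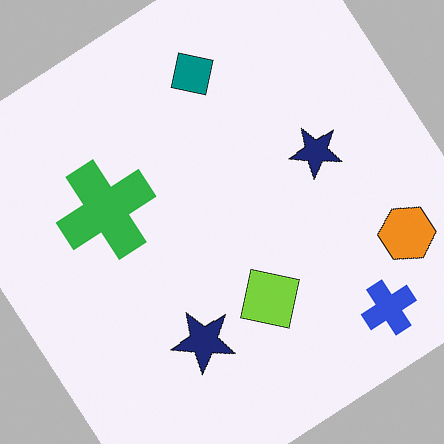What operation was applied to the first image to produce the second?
The transformation is: rotated counter-clockwise by a large amount — several tens of degrees.

Every shape is tilted by the same angle and the image corners show triangular fill wedges — a whole-image rotation by a non-right angle.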